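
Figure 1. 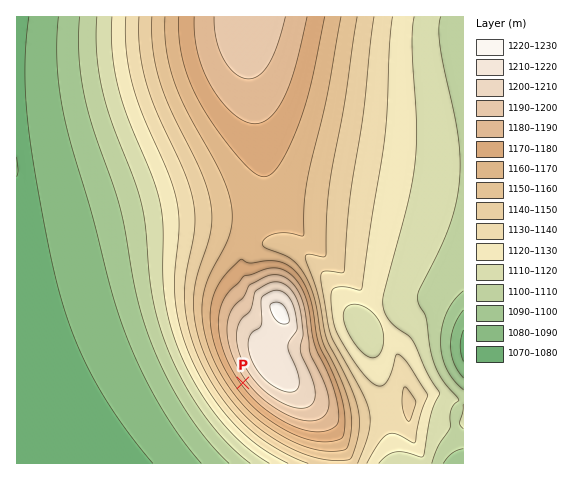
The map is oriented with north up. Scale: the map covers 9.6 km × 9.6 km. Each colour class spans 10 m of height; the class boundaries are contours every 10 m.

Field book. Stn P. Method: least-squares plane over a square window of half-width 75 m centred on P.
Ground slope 4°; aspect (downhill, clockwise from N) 234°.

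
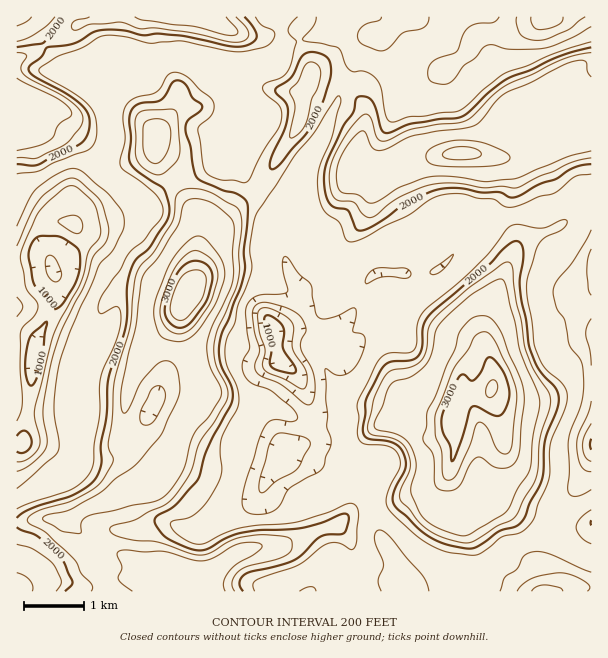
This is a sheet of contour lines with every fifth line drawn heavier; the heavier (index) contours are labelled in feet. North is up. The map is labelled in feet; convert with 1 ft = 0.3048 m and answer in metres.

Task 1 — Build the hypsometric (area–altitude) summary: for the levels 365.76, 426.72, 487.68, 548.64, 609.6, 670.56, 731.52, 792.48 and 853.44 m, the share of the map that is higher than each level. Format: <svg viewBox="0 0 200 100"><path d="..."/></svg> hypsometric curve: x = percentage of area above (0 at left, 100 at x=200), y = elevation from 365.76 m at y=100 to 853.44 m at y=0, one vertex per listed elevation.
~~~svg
<svg viewBox="0 0 200 100"><path d="M192 100l-6-12-17-13-70-12-20-13-17-13-19-12-32-12-4-13"/></svg>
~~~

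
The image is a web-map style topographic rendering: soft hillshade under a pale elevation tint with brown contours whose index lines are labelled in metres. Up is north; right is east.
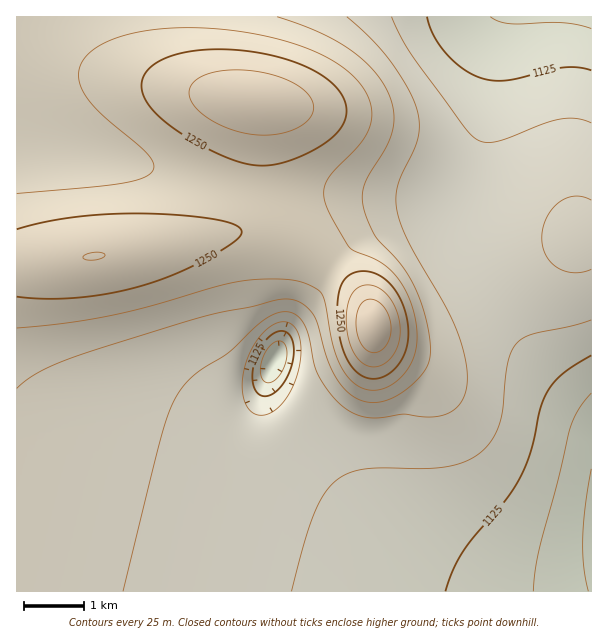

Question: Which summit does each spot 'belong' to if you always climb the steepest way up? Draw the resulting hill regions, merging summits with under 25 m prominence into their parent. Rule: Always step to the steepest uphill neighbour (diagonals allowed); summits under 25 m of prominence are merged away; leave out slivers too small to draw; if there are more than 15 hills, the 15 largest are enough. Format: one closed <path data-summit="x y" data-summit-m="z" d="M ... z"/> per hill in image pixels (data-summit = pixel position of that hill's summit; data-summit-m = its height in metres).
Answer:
<path data-summit="93 257" data-summit-m="1275" d="M27 142l-11 1 1 449 575-1-1-7-42 6-33-1-25-5-29-8-37-18-33-22-47-37-57-58-18-25-5-15 0-11 15-46 8-15 46-66 20-21 14-8 31-14 48-12 10-8-1-2-4 2-14 0-85-7-110-5-46-8-90-23z"/><path data-summit="374 326" data-summit-m="1322" d="M591 16l-87 0-2 2-6 24-3 47-6 34-9 29-21 48-10 8-48 12-19 8-26 14-20 21-46 66-16 34-7 27 0 11 5 15 10 16 46 49 48 42 36 25 42 23 39 13 25 5 33 1 20-1 23-5z"/><path data-summit="254 101" data-summit-m="1294" d="M503 16l-486 0-1 125 70 11 111 28 46 8 39 4 45 0 125 8 8-8 15-33 11-30 7-40 3-47z"/>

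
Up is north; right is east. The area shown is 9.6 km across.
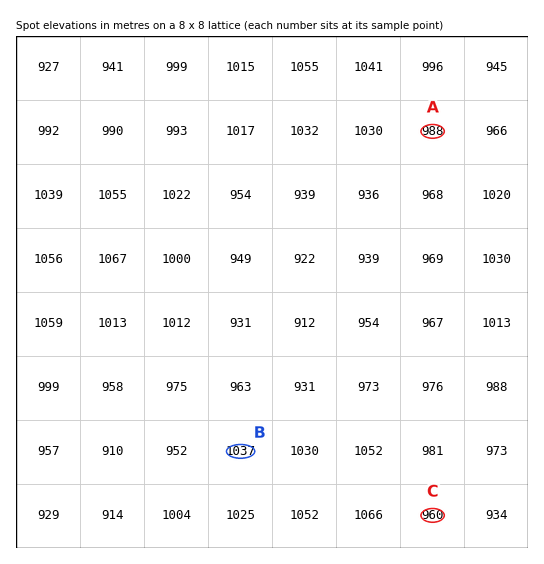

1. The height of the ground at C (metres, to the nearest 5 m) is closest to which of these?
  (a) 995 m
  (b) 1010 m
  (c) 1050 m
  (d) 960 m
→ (d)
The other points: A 990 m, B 1035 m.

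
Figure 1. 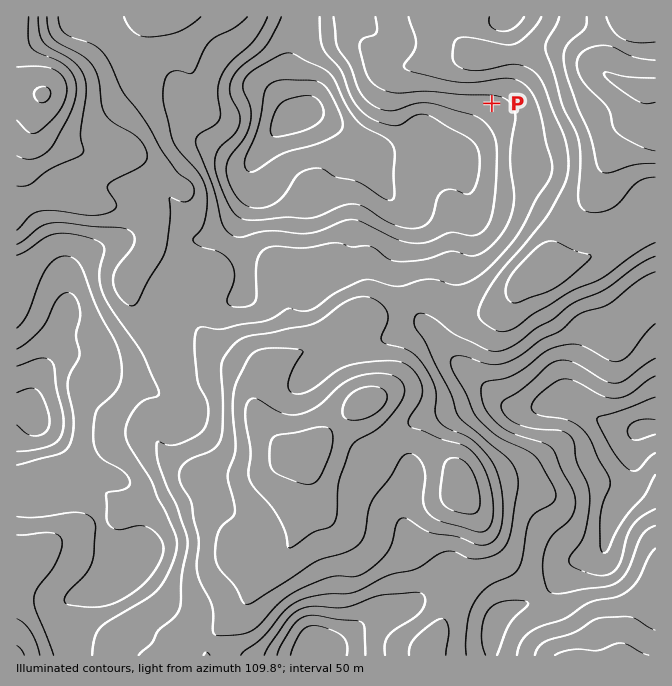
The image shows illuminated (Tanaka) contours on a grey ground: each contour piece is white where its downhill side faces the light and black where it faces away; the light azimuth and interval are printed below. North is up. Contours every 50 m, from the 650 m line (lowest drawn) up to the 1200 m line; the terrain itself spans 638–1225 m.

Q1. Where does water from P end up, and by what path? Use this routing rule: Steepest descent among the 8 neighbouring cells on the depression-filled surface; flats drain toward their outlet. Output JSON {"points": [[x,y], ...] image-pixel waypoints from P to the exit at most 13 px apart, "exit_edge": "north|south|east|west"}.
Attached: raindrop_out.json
{"points": [[492, 103], [494, 90], [494, 77], [494, 63], [507, 58], [520, 53], [534, 52], [547, 52], [560, 52], [574, 55], [587, 62], [600, 70], [614, 78], [627, 85], [640, 87], [654, 88], [655, 88]], "exit_edge": "east"}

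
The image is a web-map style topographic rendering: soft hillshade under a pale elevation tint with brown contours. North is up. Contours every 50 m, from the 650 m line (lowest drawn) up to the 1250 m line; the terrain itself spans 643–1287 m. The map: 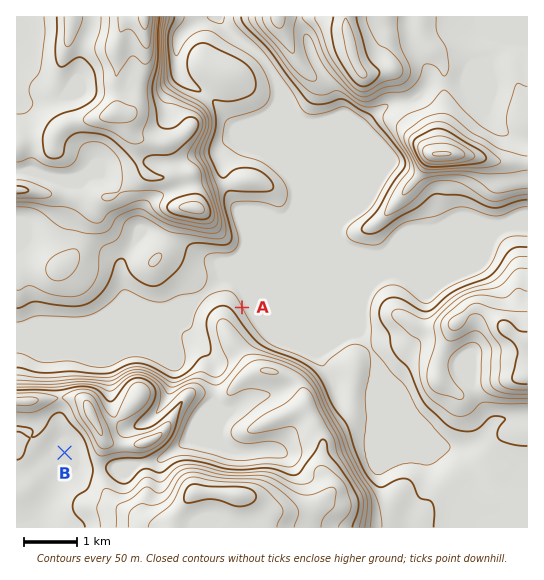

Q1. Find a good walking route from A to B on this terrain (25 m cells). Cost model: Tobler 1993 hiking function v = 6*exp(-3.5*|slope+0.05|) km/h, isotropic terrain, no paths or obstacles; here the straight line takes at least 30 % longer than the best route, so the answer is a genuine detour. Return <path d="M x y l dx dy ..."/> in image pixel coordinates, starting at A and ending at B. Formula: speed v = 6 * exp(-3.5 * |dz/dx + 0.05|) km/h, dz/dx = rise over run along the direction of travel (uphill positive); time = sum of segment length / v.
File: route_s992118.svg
<path d="M242 307l0 40-16 32-19 19-2 1-19 19-9 19-12 12-22 10-30 0-14 7-2 0-19-9-5 0-8-4"/>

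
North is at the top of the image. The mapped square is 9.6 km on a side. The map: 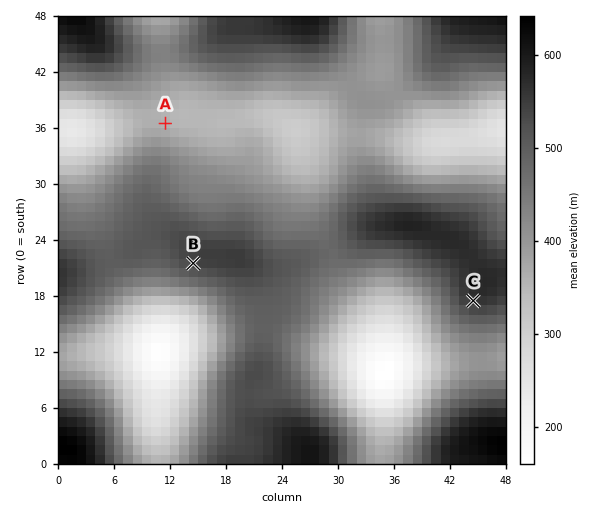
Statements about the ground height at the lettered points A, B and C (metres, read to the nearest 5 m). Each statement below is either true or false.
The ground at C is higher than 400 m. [true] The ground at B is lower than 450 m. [false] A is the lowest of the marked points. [true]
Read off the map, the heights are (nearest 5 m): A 355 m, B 535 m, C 555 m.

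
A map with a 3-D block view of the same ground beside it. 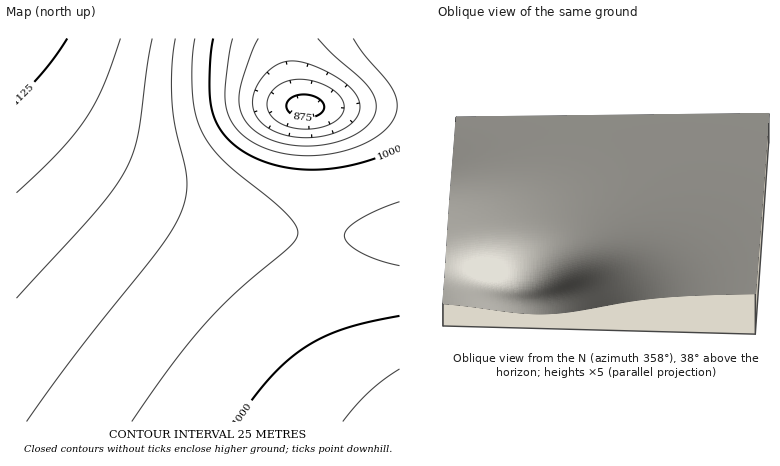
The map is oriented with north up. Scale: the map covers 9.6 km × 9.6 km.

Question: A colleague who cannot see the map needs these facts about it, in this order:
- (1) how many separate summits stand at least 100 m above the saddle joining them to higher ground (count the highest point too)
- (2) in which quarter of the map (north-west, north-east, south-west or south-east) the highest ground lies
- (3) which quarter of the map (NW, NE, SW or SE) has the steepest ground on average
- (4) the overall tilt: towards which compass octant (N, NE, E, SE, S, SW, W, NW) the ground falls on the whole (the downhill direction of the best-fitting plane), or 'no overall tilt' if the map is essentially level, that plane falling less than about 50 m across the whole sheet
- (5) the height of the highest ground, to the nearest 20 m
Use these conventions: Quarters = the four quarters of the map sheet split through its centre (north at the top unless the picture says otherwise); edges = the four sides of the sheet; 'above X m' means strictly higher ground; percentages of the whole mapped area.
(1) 1 summit rises at least 100 m above its surroundings.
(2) Look to the north-west quarter for the highest ground.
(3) The steepest ground, on average, is in the north-east quarter.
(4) Overall the map slopes down towards the east.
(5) The highest ground is at about 1140 m.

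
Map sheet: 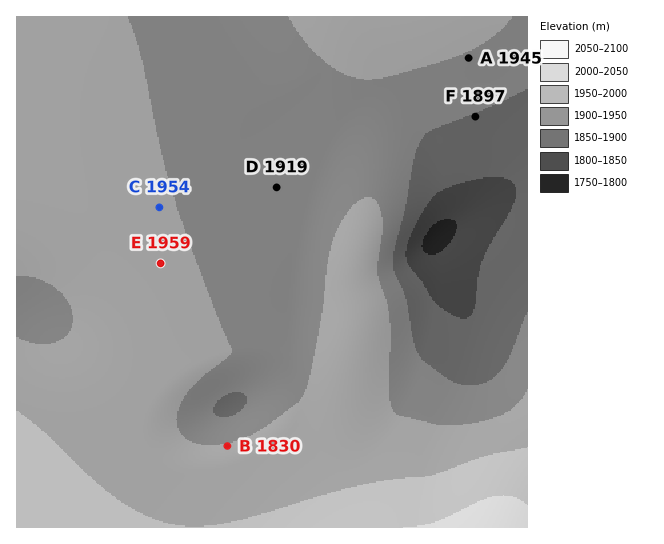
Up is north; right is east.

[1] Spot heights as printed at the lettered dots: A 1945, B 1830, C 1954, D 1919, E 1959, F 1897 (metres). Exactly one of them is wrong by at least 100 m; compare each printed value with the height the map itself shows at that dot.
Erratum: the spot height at B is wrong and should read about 1955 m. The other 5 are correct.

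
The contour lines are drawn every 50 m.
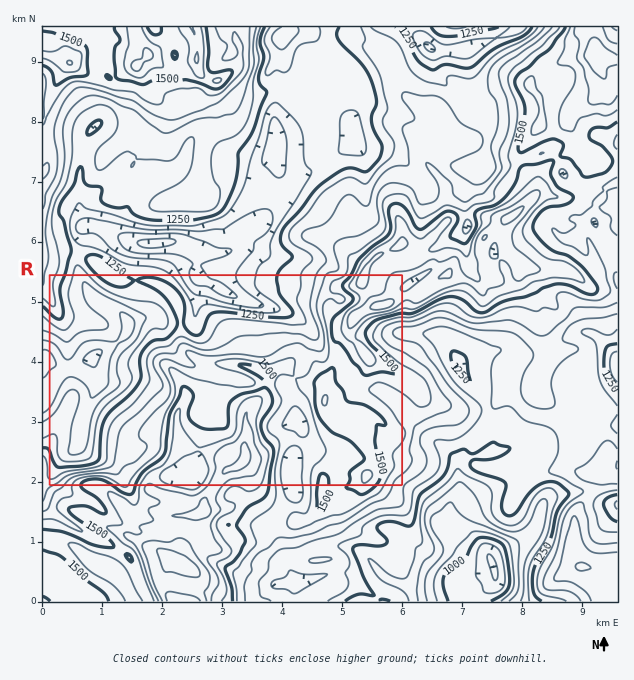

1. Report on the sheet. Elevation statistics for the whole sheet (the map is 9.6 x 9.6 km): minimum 890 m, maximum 1740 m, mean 1360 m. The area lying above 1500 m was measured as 19.9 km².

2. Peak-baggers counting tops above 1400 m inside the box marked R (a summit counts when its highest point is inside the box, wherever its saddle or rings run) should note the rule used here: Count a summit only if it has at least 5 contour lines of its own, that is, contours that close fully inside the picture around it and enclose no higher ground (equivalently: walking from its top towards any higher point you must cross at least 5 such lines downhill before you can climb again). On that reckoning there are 0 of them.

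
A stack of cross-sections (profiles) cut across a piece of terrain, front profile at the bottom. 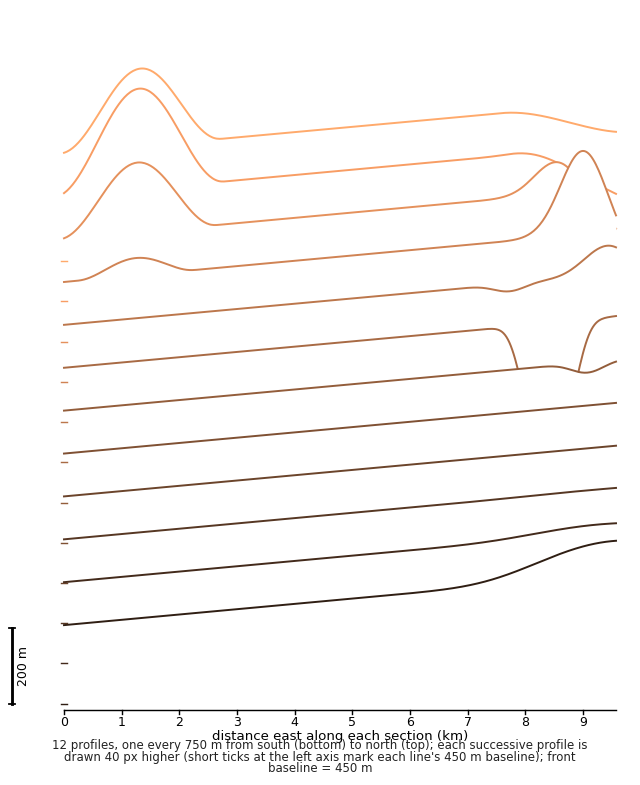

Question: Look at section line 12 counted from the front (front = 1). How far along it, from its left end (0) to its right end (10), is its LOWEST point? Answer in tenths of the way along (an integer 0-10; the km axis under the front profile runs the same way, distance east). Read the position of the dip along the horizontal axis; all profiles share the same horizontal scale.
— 0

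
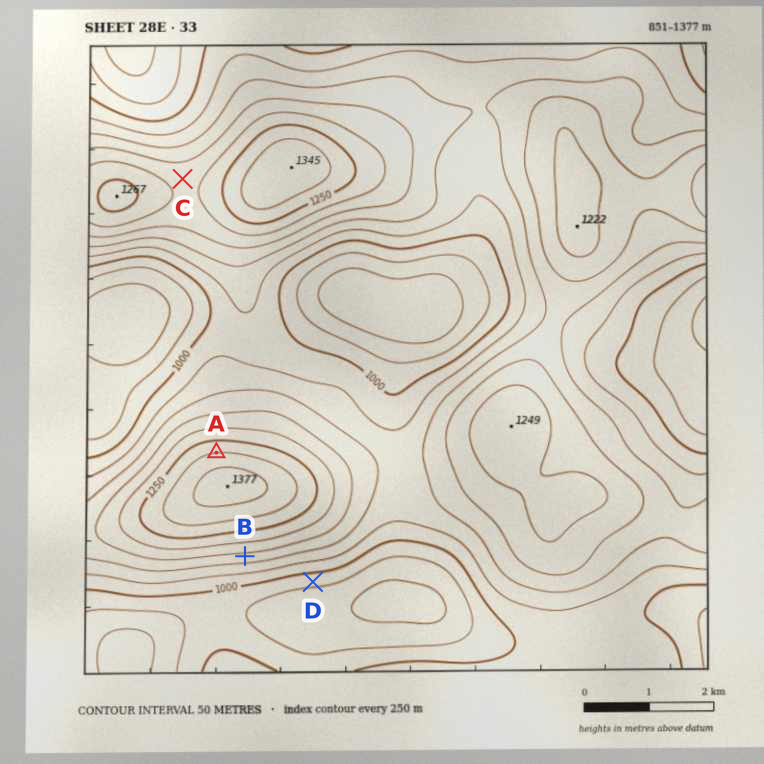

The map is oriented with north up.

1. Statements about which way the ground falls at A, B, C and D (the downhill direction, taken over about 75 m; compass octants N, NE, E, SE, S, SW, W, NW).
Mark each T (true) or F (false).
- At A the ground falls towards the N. T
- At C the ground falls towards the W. F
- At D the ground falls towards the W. F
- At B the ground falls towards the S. T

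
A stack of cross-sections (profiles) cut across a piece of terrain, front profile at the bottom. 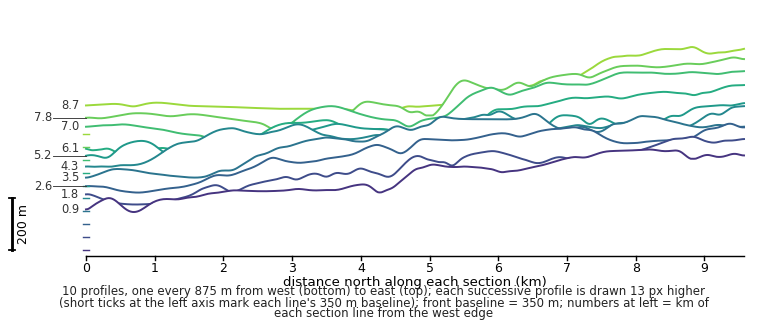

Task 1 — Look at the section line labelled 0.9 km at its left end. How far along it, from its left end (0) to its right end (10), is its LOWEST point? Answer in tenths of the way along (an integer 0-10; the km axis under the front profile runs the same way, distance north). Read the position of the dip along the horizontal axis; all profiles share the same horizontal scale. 1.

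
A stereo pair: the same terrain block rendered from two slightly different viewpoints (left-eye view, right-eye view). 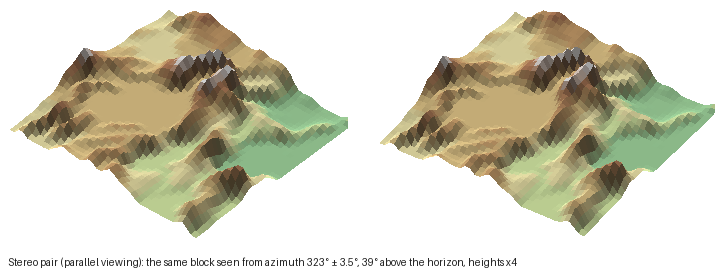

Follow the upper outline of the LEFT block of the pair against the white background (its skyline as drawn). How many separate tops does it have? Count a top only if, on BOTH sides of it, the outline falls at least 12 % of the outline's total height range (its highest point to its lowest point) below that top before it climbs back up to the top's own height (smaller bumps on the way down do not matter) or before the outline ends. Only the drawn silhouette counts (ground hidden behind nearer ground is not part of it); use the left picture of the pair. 1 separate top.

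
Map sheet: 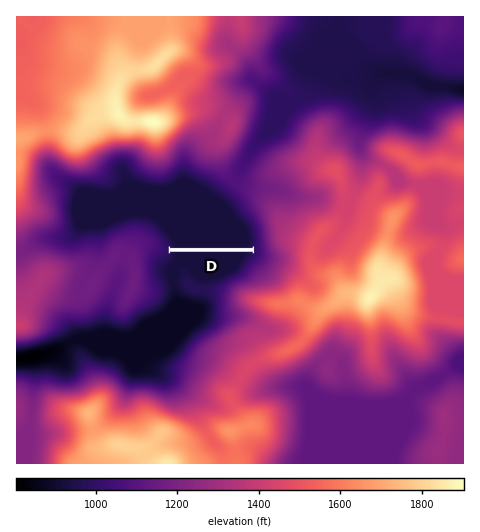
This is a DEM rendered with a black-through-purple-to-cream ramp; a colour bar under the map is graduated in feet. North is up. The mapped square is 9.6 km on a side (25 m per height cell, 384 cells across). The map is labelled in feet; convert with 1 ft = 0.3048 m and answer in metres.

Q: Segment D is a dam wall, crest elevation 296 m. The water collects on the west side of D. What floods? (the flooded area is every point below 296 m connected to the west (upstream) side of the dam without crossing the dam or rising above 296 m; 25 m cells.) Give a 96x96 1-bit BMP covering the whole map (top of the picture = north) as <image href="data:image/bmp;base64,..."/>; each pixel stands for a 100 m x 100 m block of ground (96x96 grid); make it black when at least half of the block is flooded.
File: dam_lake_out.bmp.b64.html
<image width="96" height="96" href="data:image/bmp;base64,Qk2+BAAAAAAAAD4AAAAoAAAAYAAAAGAAAAABAAEAAAAAAIAEAAATCwAAEwsAAAIAAAAAAAAA////AAAAAAAAAAAAAAAAAAAAAAAAAAAAAAAAAAAAAAAAAAAAAAAAAAAAAAAAAAAAAAAAAAAAAAAAAAAAAAAAAAAAAAAAAAAAAAAAAAAAAAAAAAAAAAAAAAAAAAAAAAAAAAAAAAAAAAAAAAAAAAAAAAAAAAAAAAAAAAAAAAAAAAAAAAAAAAAAAAAAAAAAAAAAAAAAAAAAAAAAAAAAAAAAAAAAAAAAAAAAAAAAAAAAAAAAAAAAAAAAAAAAAAAAAAAAAAAAAAAAAAAAAAAAAAAAAAAAAAAAAAAAAAAAAAAAAAAAAAAAAAAAAAAAAAAAAAAAAAAAAAAAAAAAAAAAAAAAAAAAAAAAAAAAAAAAAAAAAAAAAAAAAAAAAAAAAAAAAAAAAAAAAAAAAAAAAAAAAAAAAAAAAAAAAAAAAAAAAAAAAAAAAAAAAAAAAAAAAAAAAAAAAAAAAAAAAAAAAAAAAAAAAAAAAAAAAAAAAAAAAAAAAAAAAAAAAAAAAAAAAAAAAAAAAAAAAAAAAAAAAAAAAAAAAAAAAAAAAAAAAAAAAAAAAAAAAAAAAAAAAAAAAAAAAAAAAAAAAAAAAAAAAAAAAAAAAAAAAAAAAAAAAAAAAAAAAAAAAAAAAAAAAAAAAAAAAAAAAAAAAAAAAAAAAAAAAAAAAAAAAAAAAAAAAAAAAAAAAAAAAAAAAAAAAAAAAAAAAAAAAAAAAAAAAAAAAAAAAAAAAAAAAAAAAAAAAAAAAAAAAAAAAAAAf//gAAAAAAAAAAAAf//gAAAAAAAAAAAA///gAAAAAAAAD8AB///gAAAAAAAAD/AD///AAAAAAAAAD/4H///AAAAAAAAAH/////+AAAAAAAAAH/////8AAAAAAAAAH/////4AAAAAAAAAH/////4AAAAAAAAAH/////wAAAAAAAAAD/////gAAAAAAAAAD////+AAAAAAAAAAD////8AAAAAAAAAAAAf4/wAAAAAAAAAAAAfAPAAAAAAAAAAAAAeAEAAAAAAAAAAAAAcAAAAAAAAAAAAAAAAAAAAAAAAAAAAAAAAAAAAAAAAAAAAAAAAAAAAAAAAAAAAAAAAAAAAAAAAAAAAAAAAAAAAAAAAAAAAAAAAAAAAAAAAAAAAAAAAAAAAAAAAAAAAAAAAAAAAAAAAAAAAAAAAAAAAAAAAAAAAAAAAAAAAAAAAAAAAAAAAAAAAAAAAAAAAAAAAAAAAAAAAAAAAAAAAAAAAAAAAAAAAAAAAAAAAAAAAAAAAAAAAAAAAAAAAAAAAAAAAAAAAAAAAAAAAAAAAAAAAAAAAAAAAAAAAAAAAAAAAAAAAAAAAAAAAAAAAAAAAAAAAAAAAAAAAAAAAAAAAAAAAAAAAAAAAAAAAAAAAAAAAAAAAAAAAAAAAAAAAAAAAAAAAAAAAAAAAAAAAAAAAAAAAAAAAAAAAAAAAAAAAAAAAAAAAAAAAAAAAAAAAAAAAAAAAAAAAAAAAAAAAAAAAAAAAAAAAAAAAAAAAAAAAAAAAAAAAAAAAAAAAAAAAAAAAAAAAAAAAAAAAAAAA="/>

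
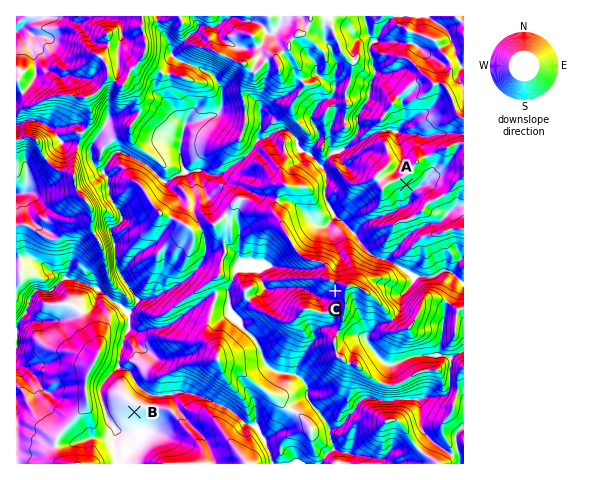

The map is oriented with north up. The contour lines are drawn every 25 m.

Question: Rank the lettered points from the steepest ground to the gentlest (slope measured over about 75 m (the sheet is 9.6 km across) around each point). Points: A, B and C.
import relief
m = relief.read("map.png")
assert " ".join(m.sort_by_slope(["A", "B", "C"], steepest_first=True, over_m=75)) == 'C A B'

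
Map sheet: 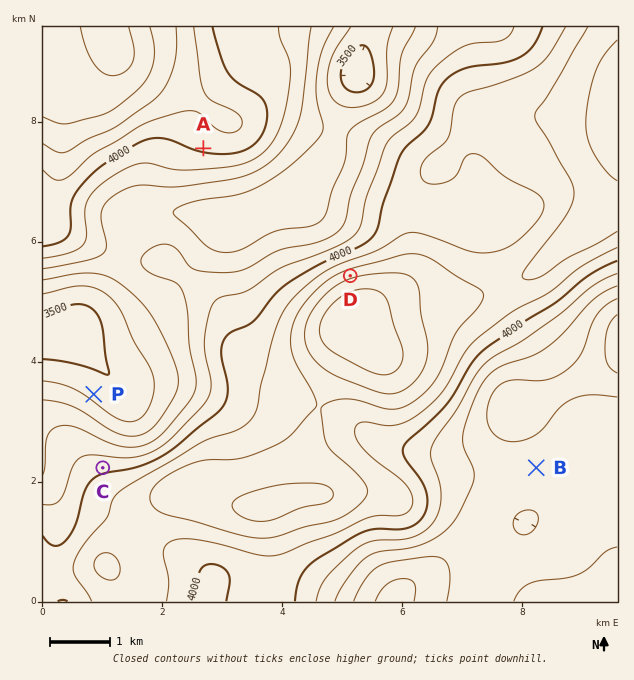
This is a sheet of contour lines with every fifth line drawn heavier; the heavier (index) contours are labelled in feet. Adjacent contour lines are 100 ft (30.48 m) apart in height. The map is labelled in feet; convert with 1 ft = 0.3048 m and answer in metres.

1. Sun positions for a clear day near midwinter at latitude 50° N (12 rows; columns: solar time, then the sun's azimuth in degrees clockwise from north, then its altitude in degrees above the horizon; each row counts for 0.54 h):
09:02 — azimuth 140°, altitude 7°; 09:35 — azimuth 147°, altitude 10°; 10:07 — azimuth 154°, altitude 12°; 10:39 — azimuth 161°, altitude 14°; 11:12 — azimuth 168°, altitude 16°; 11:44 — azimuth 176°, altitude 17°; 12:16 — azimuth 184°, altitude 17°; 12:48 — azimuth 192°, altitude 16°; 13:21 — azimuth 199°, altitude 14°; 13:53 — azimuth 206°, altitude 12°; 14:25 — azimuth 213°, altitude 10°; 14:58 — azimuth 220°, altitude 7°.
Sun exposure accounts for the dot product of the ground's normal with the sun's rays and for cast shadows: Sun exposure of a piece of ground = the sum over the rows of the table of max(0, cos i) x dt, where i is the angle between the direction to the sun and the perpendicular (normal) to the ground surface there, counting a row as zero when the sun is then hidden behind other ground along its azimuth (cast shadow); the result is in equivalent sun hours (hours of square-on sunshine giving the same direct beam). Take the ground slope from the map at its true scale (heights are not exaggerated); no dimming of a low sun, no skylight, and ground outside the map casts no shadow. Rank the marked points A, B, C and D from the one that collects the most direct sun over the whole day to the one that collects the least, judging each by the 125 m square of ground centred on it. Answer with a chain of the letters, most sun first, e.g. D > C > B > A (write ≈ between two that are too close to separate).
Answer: A > B > C > D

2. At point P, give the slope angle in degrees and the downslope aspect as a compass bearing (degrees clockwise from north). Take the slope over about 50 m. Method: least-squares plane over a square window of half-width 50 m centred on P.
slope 6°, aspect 39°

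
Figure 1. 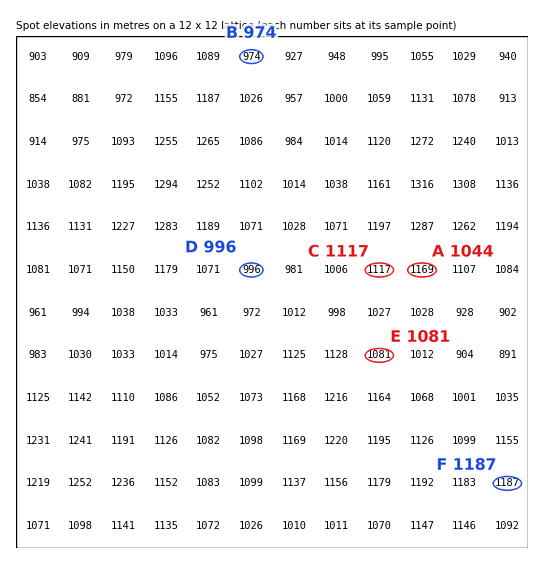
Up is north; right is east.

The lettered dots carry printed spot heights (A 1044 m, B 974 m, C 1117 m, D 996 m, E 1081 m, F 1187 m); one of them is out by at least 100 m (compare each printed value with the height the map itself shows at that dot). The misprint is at A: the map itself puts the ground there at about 1169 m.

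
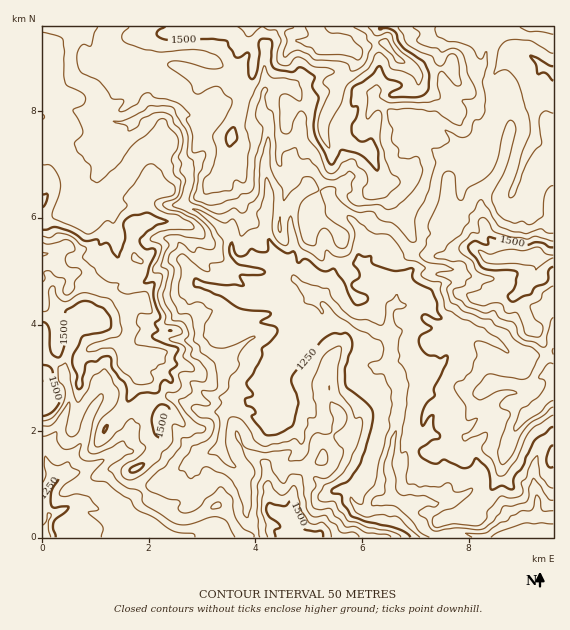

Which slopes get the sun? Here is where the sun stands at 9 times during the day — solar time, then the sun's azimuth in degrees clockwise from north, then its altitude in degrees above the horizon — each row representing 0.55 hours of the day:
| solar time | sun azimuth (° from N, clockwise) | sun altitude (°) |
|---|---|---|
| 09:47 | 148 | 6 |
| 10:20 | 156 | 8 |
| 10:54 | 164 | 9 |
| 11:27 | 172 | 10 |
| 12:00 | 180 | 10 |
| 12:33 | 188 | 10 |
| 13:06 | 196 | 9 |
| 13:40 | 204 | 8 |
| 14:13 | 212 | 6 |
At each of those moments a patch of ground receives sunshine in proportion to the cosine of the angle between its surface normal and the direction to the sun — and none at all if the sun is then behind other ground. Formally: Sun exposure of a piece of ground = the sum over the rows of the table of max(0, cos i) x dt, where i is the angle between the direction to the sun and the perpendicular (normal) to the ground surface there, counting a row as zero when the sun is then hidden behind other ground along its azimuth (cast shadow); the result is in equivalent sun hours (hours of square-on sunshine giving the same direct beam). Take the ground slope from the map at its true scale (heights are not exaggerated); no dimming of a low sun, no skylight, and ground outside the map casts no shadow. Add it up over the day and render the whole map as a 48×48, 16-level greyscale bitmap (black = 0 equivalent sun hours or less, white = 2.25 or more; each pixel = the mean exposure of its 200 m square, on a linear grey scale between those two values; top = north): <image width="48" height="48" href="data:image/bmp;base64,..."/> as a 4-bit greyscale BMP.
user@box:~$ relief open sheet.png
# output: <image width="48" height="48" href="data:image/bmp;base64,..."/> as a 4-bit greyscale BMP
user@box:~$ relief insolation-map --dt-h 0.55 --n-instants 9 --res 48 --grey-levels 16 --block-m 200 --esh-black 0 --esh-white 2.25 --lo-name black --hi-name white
<image width="48" height="48" href="data:image/bmp;base64,Qk32BAAAAAAAAHYAAAAoAAAAMAAAADAAAAABAAQAAAAAAIAEAAATCwAAEwsAABAAAAAAAAAAAAAAABEREQAiIiIAMzMzAERERABVVVUAZmZmAHd3dwCIiIgAmZmZAKqqqgC7u7sAzMzMAN3d3QDu7u4A////AHiGVVVDNqp0NUFmNiEyEQAAAHup/SAjM2JGZkRWnLrcmBFpphAAAAAAA3ru3LUAAGUTRWeM6CEYxjJlEQAAAAAAExABR5q5SXq3d3iHIUQhEzRAAhAAAAABREMyJ636eYJpmJzGIiIhESRRAUMRACITiql3Q6yGm3MSa6zrdSIjESMgADWqhVQjZ4iIdZp5qWuIQlNbyWIhADVRABiKiFY1R4iZmYupd3mo2SABeZgwA2YRIQJVh2dVWIiIi5mpZXemb7UjapiqVmEAARMSWGZkQjRWdEWYg7apR7lmh1zLZUEAABEENmVzZjVVhTOapvlXQnl1ZYYzUxAAACEmc2VTVmdERlN/2v1HQReFOGAAIQEQEiJlQjVjVGNVhXU4/lp4YhSXMRNmZCNDM0ZSASRUQ0ZniUUgTWJ7hVWblYlGmHVEVVVTEiNEREZ2aqU0FVJGd4qtmnS5VVVUVlRUMjIlVEMyElZCYxRniryDaHx0R5dlQkM1RDE3ZVMiIQAAJRlnu3ZXmFIBNVd1QxIldWhWZ2U0MhESIWlSncYiI2QQAmVWZCERdlVVZ3ZVVDR5plVTATJQABMRESapZkIAIzE0RVV2Mmnf5mVTEANGMUNERBATVWMQABZ2Q0VDebuHWKZUQ0dWkgFFZmVEQ0QhKKhmZjWd376lJ4SnZ5doMAASMQABNCJEmYZSITje/8mlVEr93oEjMhAAAUZmVURIdVWHdni7ZpecloZYdCQgV0ITaHVEQ1iGZCNFe7UQATQ33It3MRFGFWRphVeHZpioh0eqeKpBWZZWdqYQFFR3YSSGhiERKIu5U3vMyqiZr//si2aGMiNBeImJg4iouc182JMVh1aN1CM0YwExIRIhBHq6VXiI6MmJl2iIlSISEAAAAAAAASV5i/60FXlodnaFNYqpdEMRAAAAAAAAACMkiYQQaphVVmVSFom5VVUyEQAAARAAEiEAAAAH3KdkVUZDj9q3ZkVSEAAAAUISJFQ0VCCdvKqFVhI4y/+ph1QyIQAAAUUzMzMzZ3Ipu6tmaUJ2NUiJmFQzIhAAESNEMiMzIRIzV5ZYl3jeckZFeFQzEFIBERJDQxIzMzIiNnVYdZq8qqYxJGMSMjcyMjM0RBIjRURjRVV1V5iay6YyE0Q0NDZkRFRERkIiNYSYZmaEiHu2pzIkMWl2VEV1NVZmZHQRIyRWVVRmmGmFQgNEWIZ7dVR2VmZURSISIghTIUM1d2ZlRSVEUxXIdjNFVUM0U3uTADVDMkY3V2RYVjNFWKyXiDMzQyNmRGWZiLqHVEd4VFQoY1LP/9kzdVZDMlVDOHdompdnZ1hjEVY0c1Z63pRpdFUzRGUheGZndVVoh2ioZlV2vbh1V1WVJFM0M1VIh2Z3d4dSIjeL/alBXtmsxUeDNjE2MUVWVENEVDEjR5R469/+vLmaMSJDNFEzXFRUNniJmYd4iKdUTfzdxnyhAAABI2YmqTRTRVeJqs3cuFmGR2UyESQgAAAAIWrKhiJEQzMzRERXiYi7YUUhABAAARESNDMyEA=="/>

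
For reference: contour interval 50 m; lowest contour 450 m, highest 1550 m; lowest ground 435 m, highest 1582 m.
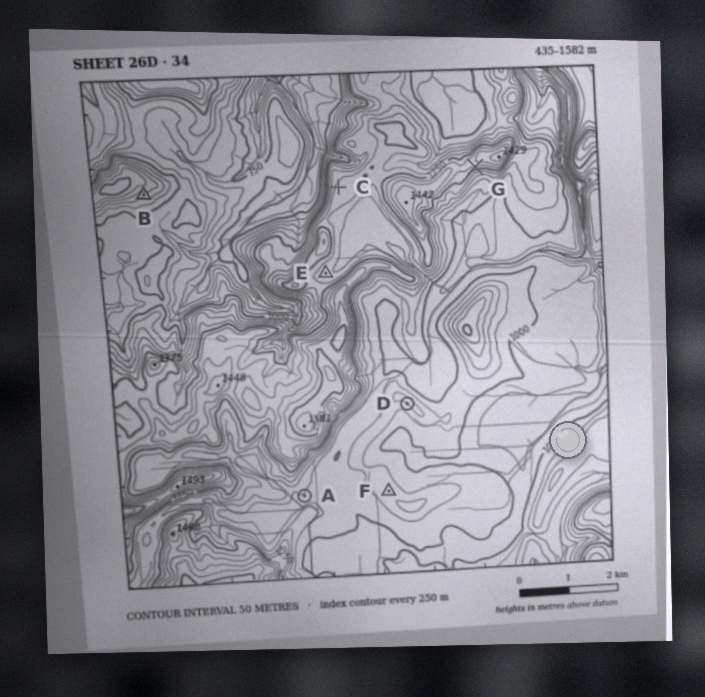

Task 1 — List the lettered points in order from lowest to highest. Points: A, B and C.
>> A B C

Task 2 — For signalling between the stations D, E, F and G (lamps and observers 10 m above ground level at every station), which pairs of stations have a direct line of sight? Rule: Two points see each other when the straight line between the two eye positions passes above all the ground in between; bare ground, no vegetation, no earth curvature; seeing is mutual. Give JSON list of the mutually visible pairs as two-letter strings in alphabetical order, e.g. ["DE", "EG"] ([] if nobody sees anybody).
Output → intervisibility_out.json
["DF", "DG", "FG"]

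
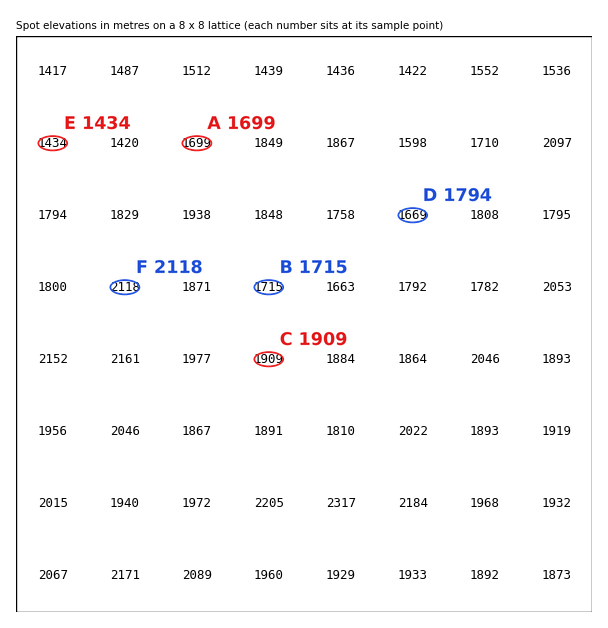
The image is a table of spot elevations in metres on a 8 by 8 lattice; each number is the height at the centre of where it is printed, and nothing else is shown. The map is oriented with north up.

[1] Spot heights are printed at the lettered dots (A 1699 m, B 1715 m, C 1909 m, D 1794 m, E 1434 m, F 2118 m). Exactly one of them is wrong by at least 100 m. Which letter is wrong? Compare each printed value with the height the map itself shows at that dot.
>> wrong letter D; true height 1669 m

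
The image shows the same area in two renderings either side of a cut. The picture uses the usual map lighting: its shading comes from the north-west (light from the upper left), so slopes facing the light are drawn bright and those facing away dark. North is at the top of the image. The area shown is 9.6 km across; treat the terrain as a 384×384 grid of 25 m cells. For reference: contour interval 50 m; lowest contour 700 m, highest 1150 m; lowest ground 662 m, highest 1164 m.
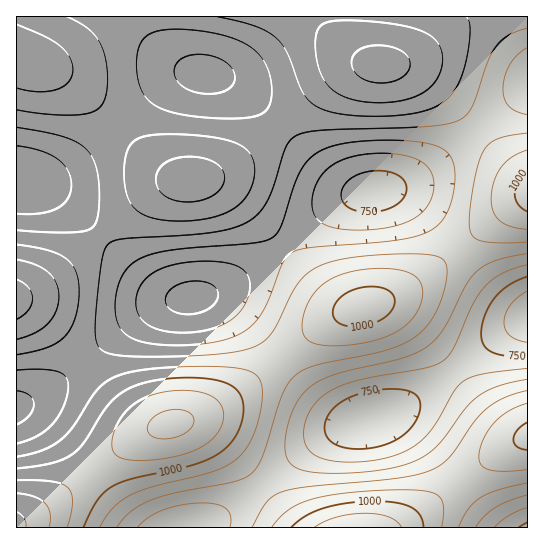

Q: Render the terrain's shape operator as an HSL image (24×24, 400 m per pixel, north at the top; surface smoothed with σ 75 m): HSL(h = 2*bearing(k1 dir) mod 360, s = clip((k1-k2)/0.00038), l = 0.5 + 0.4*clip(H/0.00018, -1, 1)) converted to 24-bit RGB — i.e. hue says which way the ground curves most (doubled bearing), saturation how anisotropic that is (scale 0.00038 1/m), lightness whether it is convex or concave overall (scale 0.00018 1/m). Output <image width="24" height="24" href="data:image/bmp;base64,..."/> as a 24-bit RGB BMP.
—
<image width="24" height="24" href="data:image/bmp;base64,Qk32BgAAAAAAADYAAAAoAAAAGAAAABgAAAABABgAAAAAAMAGAAATCwAAEwsAAAAAAAAAAAAA7dX27Lzx34TZwU2bfzpMSjYmJCcSGCcMDysICDQHDWgYG6ZDQtCJitXHvNHg3dju6tf09NP4+bb29n/h6US1uihwdSs3SDck8Kzv+ZLr/2re+z7C5x+Ypi9mcD5ARls2HWUfCXYcAI0jAKs0ANNLF+ZtWcqWjbG2wpTH5YXW+3Pb/2bV/0/J/zC34iuYqUV0z1ir8ke8/0jH/1DL/0/N7FrFyW22kYCiWrGFI8xlANJLALg9AKYxAJ8pF40uOHo7dWJTpj9t4ySR/y60/1HK/2zZ+n7g5ZDcdTY/rCpk6COa+E3H+n7j9qfx677w1cTltsTZjtXLTtqbFc5bCJYrBl8QCTkHEikLJS4URDQhcyo1uCtv5ku29Ijj+L/389P4Mi8YVjksi0NZwGOo3pnf683z6tb15df04Nny0dHro7vObKyUOn9AIUkYFCkKGCoJGykKHScMMDUYZlw7m2aDwZfK4Mrs6Nf0GiYNKD8aQGw4Ypl4la6/wsPh39rx49jz59b169b13rDmyHvAmE9uXj8xLy0VHyYNGSkKEysIDisIF2IYM5xMar6cp8nS0NHpGTsREVkTFIcqHrtTSNSOhdPAsczXzMXi5Mbt87by95Lo91/Q7CyktiNndio4TT0pLD8cFEMPBlcMAHwXAKwuDtVVQ9eIgsazLYI5FZs2BLU5AMtEB9tUItlqVryFg6Kju3yw32O8+k/E/0fD/zy8/Syx3TearFGAcoRjOpdOFKo7AK8xAKcvAKgvCKsyJ51AbbqePNWFEeNnA9JMBLQ4EJUsInsqRWc5bE5DljNT0Rx2+h2h/0PC/mjX8ojf4Z7gu6fMlcPEYc+fHOFsBb4+AI0eBGEODUUKtcraldTPYtClLcJnHY8zFF0UGDgPGygOKisTQi4ebSouqzNn2Fav6ZDf8MLz7db15tny2tjtt8nahcS4Ra5qI3gpFD4NEisI2djuv8Hem6jBcpuNVHJHOEkjHSUOHyYNICcMICUOO0IfaG1DmXGJsJ7F1snn5Nny5df05tjz5NPwyabVq3ejeVhLSEckICUO2s3p1rXi1I7Sv1+jlj9fZC4sPCwbJCQPHCYNFysMGU0TIH0pNbFca8agodDSxcvh4NXt7NTz87308ZHk6FnA0CiDiSlEUywkxpzM2YHL41296DSl2hqBqyJcfy5AX0Q2RFkxImkhE4MkCaQvCMZEFt5iRtKGerymnpi20IvJ6nXP/FvO/0XC/ymw7hqTuTBxnl57wzuB4SCK8xSS9BeX5iiYzESUqGWOdJKCS7BxJMlgC9JQAcxDBrs7F6U5MYw9XnZQik1avjB08BqU/ymv/0TB/FnN6XLNYEA0dis1miRMxiBv4TOb4GC824fQy6PTrq3LnMnMd9CzQdaJHcFVFZIuE2UWHUYUKzkYPzggXComjyhH0yaD6Ve+8I7i8rrzNisZRS0eYzEsikFSsV+RyI3Hz7Lc18zo19Xry8/lsMPViru6W550PHI4K0YcGiYNHiYNISUOKioSUUYrflBOrXilyqbW5NPwMSsWPTweT1cxXnZNcJmAlLK5tcHVzdDm2dfs18/pzLbdwZHGqGeTfUZNUjoqMCsWIiQPHCYNGisOJFEbMoE5U7B7jcbCu8zeT0ouRVwxNHkzNp9PP8V2Zs6ii9DBp8nQs7LQyqnV2o7V3WfB2zugvidyjSlKZiwuTkQtNk0lHl4cFH0kEKc5FNJbOt6KctOyeXZgUpFePLNlKtFtKd53N9uBTcuJarKQgpOarW6ay0yc4y+c7xyZ7ReS2SOItj9+j2BzYIhoO6ddG8JVBtRQANpQCdRTIsNbj5mog7uwbcypU9eaONiCLcdnNaNRQYBCZWpKc0FAjjBMsiNi2ByB5DSi31q51H3IvJjGnqzAhsq+XdemKuOCEdBZEKY6Fn4nrr3Pq8zVm9PSgMq5X7mPSJhdQHE6RFQuREIlRTMiVi0mdjA6oD9nwF6i0IzP0LDd0sflzc/nwdHio9HWd8ayRbBzLn85IlEct83bt8vaq7zOl6S4fX+Ye2hdYFA8SDsmOC4bNy8bRD0lXVg6eHtbfpCen6fCvsLd1dfs29vw1dPrv7nbpZa/l3KYb15NS0krocrPpbPGp5m8tH2xr1WNlz5ieTBAXyoqTzUpTUguRlo0Onc6QqBeV8GPfs+7odjYuc/dwsPfzLnf1J/b1XjKykyjpjZsdzBBebGhhIyaomuRskiDtDJ0rShmnypbjjZVe0pTb3NbT41cPLFoMNN5O96MT92eadKrgsC1k5qxvIO80GW44EWw6Cuj4R2RwCx8"/>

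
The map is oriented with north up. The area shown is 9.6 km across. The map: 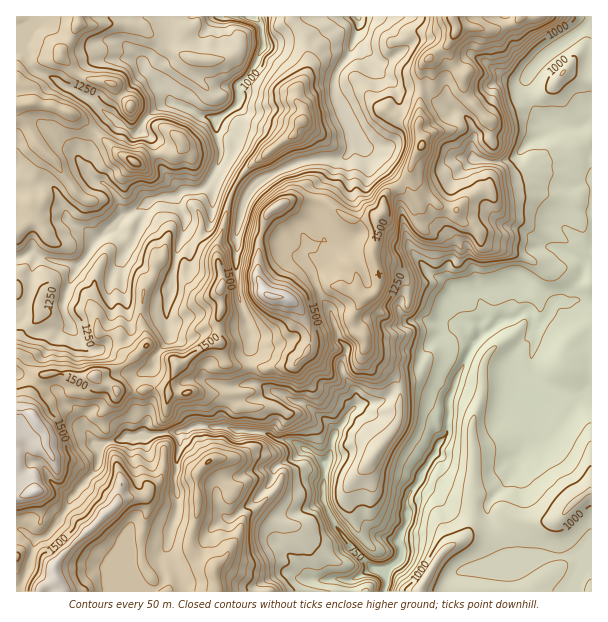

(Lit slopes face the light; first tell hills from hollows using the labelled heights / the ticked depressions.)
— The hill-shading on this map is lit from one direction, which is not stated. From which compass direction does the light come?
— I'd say NW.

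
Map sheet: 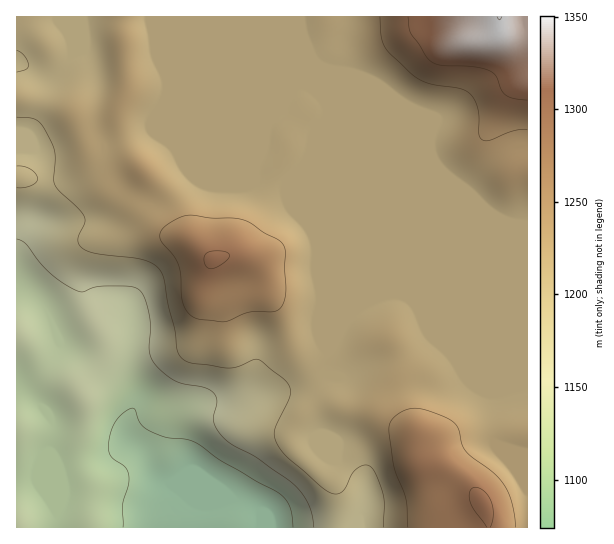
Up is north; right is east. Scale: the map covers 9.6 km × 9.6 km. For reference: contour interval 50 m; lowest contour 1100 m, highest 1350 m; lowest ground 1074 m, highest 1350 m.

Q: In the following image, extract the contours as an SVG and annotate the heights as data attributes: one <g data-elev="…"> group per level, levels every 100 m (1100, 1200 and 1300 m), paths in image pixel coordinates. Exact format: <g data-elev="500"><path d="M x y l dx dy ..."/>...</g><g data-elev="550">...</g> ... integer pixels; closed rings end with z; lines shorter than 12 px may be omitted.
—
<g data-elev="1100"><path d="M123 527l0-22 5-20 1-10-4-8-15-12-1-12 2-13 5-9 9-9 8-4 2 2 5 13 8 7 18 7 20 2 9 3 27 19 58 33 6 6 4 7 3 20"/></g><g data-elev="1200"><path d="M17 188l13-2 5-3 3-4-2-5-5-4-6-3-8-1"/><path d="M17 117l14 1 7 3 5 6 8 15 4 13-1 23 1 7 5 6 20 19 5 8 0 5-7 15 2 8 5 4 9 3 49 7 8 3 7 5 6 11 4 26 7 25 2 20 2 5 6 5 8 3 36 5 8-1 16-7 5-1 26 20 5 7 2 7-3 8-13 29 0 9 5 10 8 9 33 28 13 8 5-1 4-2 9-17 5-5 8-4 5 1 7 10 6 19 1 32"/><path d="M17 50l7 5 4 10-2 4-9 3"/></g><g data-elev="1300"><path d="M490 527l3-12-2-13-8-11-5-3-4-1-3 2-2 4 1 9 4 8 13 17"/><path d="M210 269l6-2 9-5 4-4 0-4-3-2-7-1-12 2-3 4 0 5 2 4z"/><path d="M408 17l3 17 15 23 5 5 10 3 30 1 17 4 7 5 6 15 5 5 8 4 13 1"/></g>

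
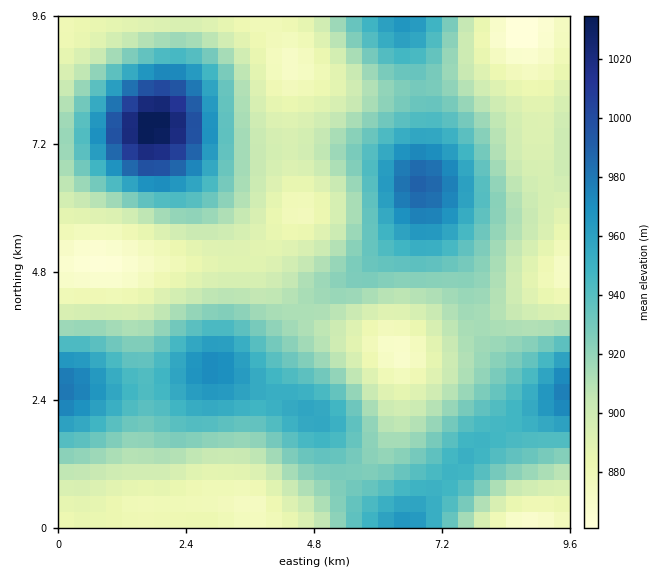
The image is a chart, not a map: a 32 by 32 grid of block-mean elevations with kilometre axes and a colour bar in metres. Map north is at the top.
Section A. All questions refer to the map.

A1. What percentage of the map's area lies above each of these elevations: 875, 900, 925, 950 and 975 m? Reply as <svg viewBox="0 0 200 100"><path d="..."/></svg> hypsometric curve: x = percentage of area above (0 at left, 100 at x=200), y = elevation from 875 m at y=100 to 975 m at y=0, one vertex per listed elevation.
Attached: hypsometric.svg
<svg viewBox="0 0 200 100"><path d="M190 100l-56-25-53-25-46-25-25-25"/></svg>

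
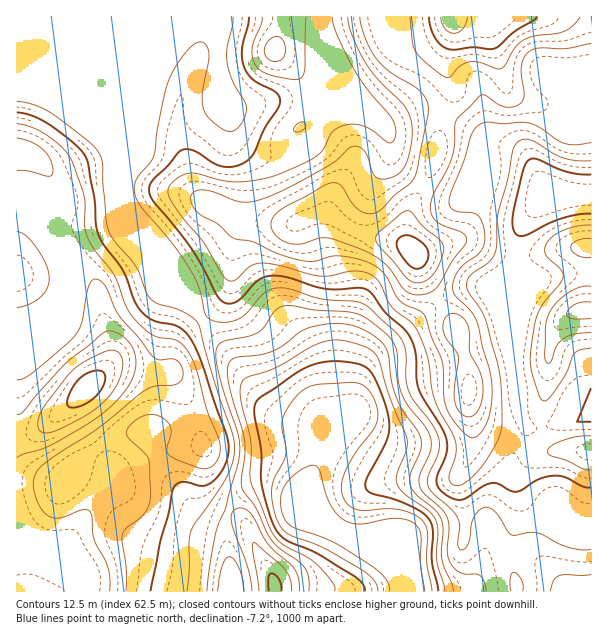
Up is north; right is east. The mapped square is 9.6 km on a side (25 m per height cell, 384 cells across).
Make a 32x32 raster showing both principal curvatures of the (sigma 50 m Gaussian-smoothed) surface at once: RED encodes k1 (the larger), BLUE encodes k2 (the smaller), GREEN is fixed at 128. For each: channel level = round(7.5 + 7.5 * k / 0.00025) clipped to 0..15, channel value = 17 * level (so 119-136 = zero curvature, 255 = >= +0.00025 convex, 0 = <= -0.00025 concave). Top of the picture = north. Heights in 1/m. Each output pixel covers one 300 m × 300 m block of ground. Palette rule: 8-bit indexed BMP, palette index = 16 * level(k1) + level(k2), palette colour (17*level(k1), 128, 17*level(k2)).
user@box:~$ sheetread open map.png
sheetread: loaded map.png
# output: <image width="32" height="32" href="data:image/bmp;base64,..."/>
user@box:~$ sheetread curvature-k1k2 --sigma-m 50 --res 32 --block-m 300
<image width="32" height="32" href="data:image/bmp;base64,Qk02CAAAAAAAADYEAAAoAAAAIAAAACAAAAABAAgAAAAAAAAEAAATCwAAEwsAAAABAAAAAAAAAIAAABGAAAAigAAAM4AAAESAAABVgAAAZoAAAHeAAACIgAAAmYAAAKqAAAC7gAAAzIAAAN2AAADugAAA/4AAAACAEQARgBEAIoARADOAEQBEgBEAVYARAGaAEQB3gBEAiIARAJmAEQCqgBEAu4ARAMyAEQDdgBEA7oARAP+AEQAAgCIAEYAiACKAIgAzgCIARIAiAFWAIgBmgCIAd4AiAIiAIgCZgCIAqoAiALuAIgDMgCIA3YAiAO6AIgD/gCIAAIAzABGAMwAigDMAM4AzAESAMwBVgDMAZoAzAHeAMwCIgDMAmYAzAKqAMwC7gDMAzIAzAN2AMwDugDMA/4AzAACARAARgEQAIoBEADOARABEgEQAVYBEAGaARAB3gEQAiIBEAJmARACqgEQAu4BEAMyARADdgEQA7oBEAP+ARAAAgFUAEYBVACKAVQAzgFUARIBVAFWAVQBmgFUAd4BVAIiAVQCZgFUAqoBVALuAVQDMgFUA3YBVAO6AVQD/gFUAAIBmABGAZgAigGYAM4BmAESAZgBVgGYAZoBmAHeAZgCIgGYAmYBmAKqAZgC7gGYAzIBmAN2AZgDugGYA/4BmAACAdwARgHcAIoB3ADOAdwBEgHcAVYB3AGaAdwB3gHcAiIB3AJmAdwCqgHcAu4B3AMyAdwDdgHcA7oB3AP+AdwAAgIgAEYCIACKAiAAzgIgARICIAFWAiABmgIgAd4CIAIiAiACZgIgAqoCIALuAiADMgIgA3YCIAO6AiAD/gIgAAICZABGAmQAigJkAM4CZAESAmQBVgJkAZoCZAHeAmQCIgJkAmYCZAKqAmQC7gJkAzICZAN2AmQDugJkA/4CZAACAqgARgKoAIoCqADOAqgBEgKoAVYCqAGaAqgB3gKoAiICqAJmAqgCqgKoAu4CqAMyAqgDdgKoA7oCqAP+AqgAAgLsAEYC7ACKAuwAzgLsARIC7AFWAuwBmgLsAd4C7AIiAuwCZgLsAqoC7ALuAuwDMgLsA3YC7AO6AuwD/gLsAAIDMABGAzAAigMwAM4DMAESAzABVgMwAZoDMAHeAzACIgMwAmYDMAKqAzAC7gMwAzIDMAN2AzADugMwA/4DMAACA3QARgN0AIoDdADOA3QBEgN0AVYDdAGaA3QB3gN0AiIDdAJmA3QCqgN0Au4DdAMyA3QDdgN0A7oDdAP+A3QAAgO4AEYDuACKA7gAzgO4ARIDuAFWA7gBmgO4Ad4DuAIiA7gCZgO4AqoDuALuA7gDMgO4A3YDuAO6A7gD/gO4AAID/ABGA/wAigP8AM4D/AESA/wBVgP8AZoD/AHeA/wCIgP8AmYD/AKqA/wC7gP8AzID/AN2A/wDugP8A/4D/AHd2dpe4l4aHh5i3cXDm+8ejxun61aBwo/SFdsiohXaGh4eYuKmWhoeHiLdwcPf55dbHp5SAg5D4+JSWt4aFhpeXp6inhoWGh4eHp4DD9sOTpZOAcHd1cNj6poWndYaYqZeWl7eGdYaXh3angPf3QECAgKKTcUAgoPWWdaaHl5eYp4V1p6aGmJiHhbaR9vZQcoaTuLiVglLB84Rlp5eGdpaXZHaFppiYmIV01aLRwnBzc6a5yNXz9vr5hYSolmVlpZVzdneXqZiWlIXY55FzlYOElZiYprTW+vq3lJemhmW3pZVxc5Woh5Wmt9v8tZCnppWEh5iHdWSE9deFhafH1trE56aCgYR1d4aY2fu1gIeHhnaEh5V0QnLj5paVhqa2yaLo+LeEgnN1dZb3+IJxhnZ2dnVTgqJ0lvjnpYOFpHKCgqfn+NmVg3WGtve2cHOGdmZ2ZVJyuLfG6/qlcZXXc3d0haf6+sikpajY94JwhoZ2Zod2cZPKuJbY+qaAg+eFhHWEhLjo6Kajufq2cHOHl3d2h4aDk6eXhtb4lYCT+ZaWd3WDhKbZuKO46JGBhpiZl4Z2d3RSg5Wn5uaChJP3hGSHd3V1pdang6e0oJWXp5iWhnZmdHSUpbn7yYB3gefWloaGdnW31nVjhIKTx6eFdYSVhnWDuLezxPm2gIeAyPn5mJeFhdjIZGJ2d4LYuHVkdJaYppKV18XBonCGd4WBt7ipl4WG2LiShXdzhdi4lHSGuKiGUlPX+bZjUoOHd2KRspiHhrfXlYGHdnGnuKakpri4hoSUtfnsyKWntJSlpqe4l4aHx6Vwd3dxhqaXl6W5uZeVx/X36snW5tqmg5TH6eqXhobWg3OHcYWop6entsnJt7fHpYbHpWSGx5Zzc4OWp4aGp+mThIOmt8nax6aml6i3qJZkdcjFc2OlxoV0hYOCdYbHyIF2ktnIyMinloZ2h6fIl3WUluW2cobYl3J3hIOWt7inkoaFg5a2lWV1hXR0hra2l4Nz5viEhMinYnKUlsjJuLeRh3dzpqaGZXWWpoRyhMipc2K3+qZzpqVxlrm4uamVgIaHh4S3lod2dYe4uJaUp5ZzY7bnpWSFlITHyKenkoGHh4eHhbaXdnd1dYa3l3aFhXN1tbW1hZWotqeHdoGFh3eHh3eHpbd1h4R0cqSHd4eDhZaWlrmVlsm2l5eHd3eHh4eHh4eFyIWFk6WlxYZ3hISnl4enpmOV1nR1hoeHh4eHh4eHh4anloOk2tu2hYeBl7mol6aUZMalQ2OEhIeHh4eHh3eHh4aWg5TK6pd0hIS4uJeEtri2yaZkhqeGh4eHh4eHd4eHh4d1Y6TUlnWDlsindpPJ2pWoyNbHt6Y="/>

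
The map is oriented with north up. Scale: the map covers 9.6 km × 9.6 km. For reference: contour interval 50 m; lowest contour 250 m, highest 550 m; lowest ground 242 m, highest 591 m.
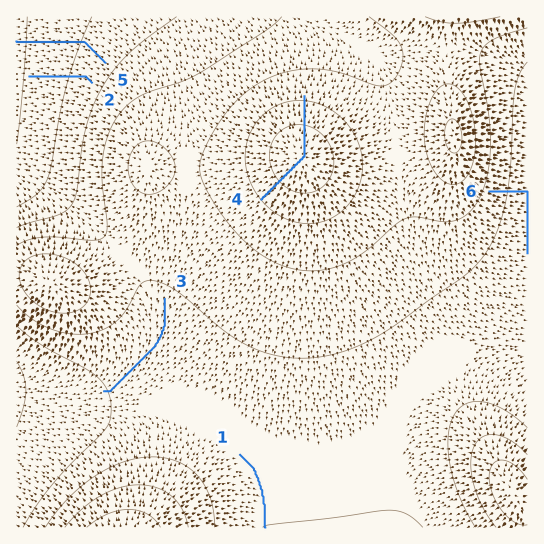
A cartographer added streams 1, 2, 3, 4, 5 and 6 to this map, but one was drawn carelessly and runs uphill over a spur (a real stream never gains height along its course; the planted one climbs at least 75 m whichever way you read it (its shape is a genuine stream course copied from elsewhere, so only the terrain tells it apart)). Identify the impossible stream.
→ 4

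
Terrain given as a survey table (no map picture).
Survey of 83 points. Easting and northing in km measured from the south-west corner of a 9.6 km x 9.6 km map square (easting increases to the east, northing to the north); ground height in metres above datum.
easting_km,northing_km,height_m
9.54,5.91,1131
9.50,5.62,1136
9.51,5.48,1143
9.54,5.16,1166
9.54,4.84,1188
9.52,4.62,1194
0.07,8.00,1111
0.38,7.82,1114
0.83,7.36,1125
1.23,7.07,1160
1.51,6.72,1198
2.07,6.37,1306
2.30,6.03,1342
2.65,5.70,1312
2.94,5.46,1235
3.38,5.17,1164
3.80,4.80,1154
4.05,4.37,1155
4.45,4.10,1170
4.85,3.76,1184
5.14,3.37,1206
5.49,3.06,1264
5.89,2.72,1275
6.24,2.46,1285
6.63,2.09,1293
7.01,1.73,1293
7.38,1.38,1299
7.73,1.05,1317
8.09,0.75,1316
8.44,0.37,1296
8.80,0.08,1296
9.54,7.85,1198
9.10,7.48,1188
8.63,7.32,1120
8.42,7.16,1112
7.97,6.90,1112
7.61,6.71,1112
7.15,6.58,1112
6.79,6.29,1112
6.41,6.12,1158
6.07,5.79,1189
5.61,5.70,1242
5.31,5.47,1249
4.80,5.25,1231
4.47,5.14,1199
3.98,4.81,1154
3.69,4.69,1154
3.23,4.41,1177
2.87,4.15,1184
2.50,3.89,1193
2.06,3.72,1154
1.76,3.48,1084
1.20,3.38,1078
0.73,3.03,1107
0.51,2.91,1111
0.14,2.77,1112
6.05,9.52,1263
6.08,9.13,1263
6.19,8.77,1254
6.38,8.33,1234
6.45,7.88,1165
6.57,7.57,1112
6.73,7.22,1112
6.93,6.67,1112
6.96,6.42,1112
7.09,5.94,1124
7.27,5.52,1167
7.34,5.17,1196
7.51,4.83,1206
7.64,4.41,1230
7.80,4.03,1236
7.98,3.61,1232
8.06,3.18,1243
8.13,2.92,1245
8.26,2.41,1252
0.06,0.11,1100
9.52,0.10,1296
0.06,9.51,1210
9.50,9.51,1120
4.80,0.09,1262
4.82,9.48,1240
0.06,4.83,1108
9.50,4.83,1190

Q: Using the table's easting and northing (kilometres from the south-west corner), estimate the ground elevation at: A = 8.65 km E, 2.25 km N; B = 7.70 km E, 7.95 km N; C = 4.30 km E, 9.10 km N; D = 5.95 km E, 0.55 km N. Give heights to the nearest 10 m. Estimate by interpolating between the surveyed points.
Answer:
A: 1230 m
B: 1110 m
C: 1250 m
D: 1340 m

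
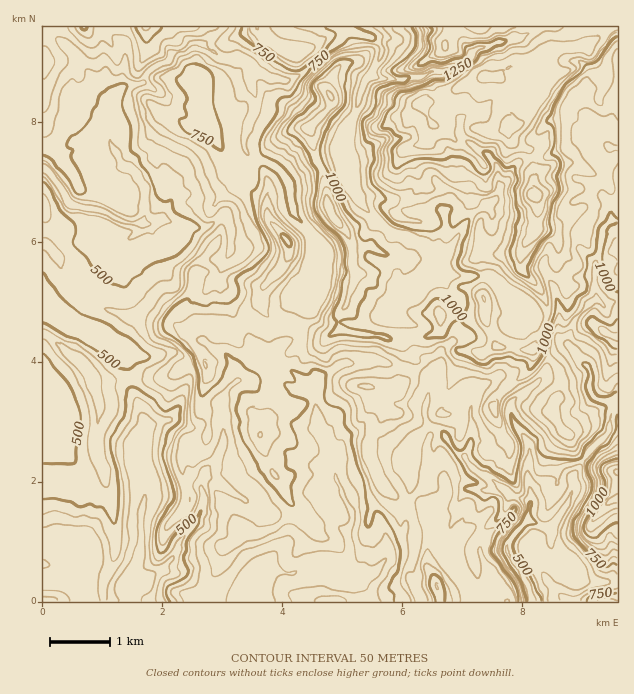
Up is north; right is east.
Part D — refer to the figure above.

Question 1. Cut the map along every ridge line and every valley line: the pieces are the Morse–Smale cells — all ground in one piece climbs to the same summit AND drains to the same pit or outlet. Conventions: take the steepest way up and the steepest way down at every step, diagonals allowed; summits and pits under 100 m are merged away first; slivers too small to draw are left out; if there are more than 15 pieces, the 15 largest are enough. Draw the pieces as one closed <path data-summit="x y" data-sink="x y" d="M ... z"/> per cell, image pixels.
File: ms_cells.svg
<path data-summit="535 195" data-sink="130 601" d="M224 216l-5 3 3 4-2 12-16 23-9 18-1 13-6 12-11 12 0 11 5 6-9-6-7 0-26-7-15 0-31-13-22-19-9-14-6-16-8-9-7 0 0 63 55 27 31 21 2 30 6 10 8 23 0 13-4 12 0 18 6 17 0 18-6 22 1 29-5 16-12 23 0 4 7 10 242 0-3-8-12-17 15-3 13-15 2-6-1-13 4-6 14-8 3-18-1-6-7-2-20-19-11-22 1-26 16-22-12-11 0-12 21 1 15-13 1-4-19-6-12-6-30 2-13 4-15 10-6 7-5 0-24-13-13-16-15-4-7-7-4-13-12-12-18-38 2-10 11-20 0-21z"/><path data-summit="535 195" data-sink="43 169" d="M50 34l-2 0-6 23 0 187 7 2 8 9 6 16 9 14 22 19 31 13 15 0 39 11-2-4 0-11 11-12 6-12 1-13 9-18 16-23 2-12-2-3-3 0-9 7-9 1-23-7-16-2 15-23 31 0 28-19-15-33-15-21-4-41-3-4-4-1-35 0-7-7-11 14-18 4-6 6-4 8-31-36-9-15z"/><path data-summit="535 195" data-sink="532 601" d="M545 230l-9 0-16 25 0 13 22 23 6 15-2 16-10 24-4 4-12 0-6-3-17-1-13-25 0-7-15 4-27-2-1 12-5 6-12 4-16 1 4 12 13 7 9 8-4 16-3-5-15-6-2 5-15 13-21-1 0 12 12 11-17 27 0 21 11 22 23 21 4 0 3-6 2-22-1-21 3-11 4-2 16 4 9-7 4 1 6 10 11 8 12 16 20 10 13 12 18 6 4 4-3 16-18 18-3 12 17 26 6 18 9-2 8-6 19-21-12-12-4-6 0-21 16-19 7-15-1-14 2-6 14-19 20-18 2-9 0-12 4-6-1-6-21-6-4-9 3-9-1-8-12-12-11-15 6-18 7-12-12-10-2-18-10-14 2-30-7-8z"/><path data-summit="535 195" data-sink="130 601" d="M617 68l-12 0-10 4-7 7-3 11 0 22 20 32-12-1-12-6-15 11-13 6-32 7-8 7-5 10-8 10-5-25-7-8-7-3-16 14 0 30-20 16-41-2-15-10-13-3-12 0-4 2 15 21 13 10 7 4 18 5 25 16-2 13-27 24-6 1-11 14 1 6 15 11 1 14 15 0 12-4 5-6 1-12 27 2 15-4 0 7 13 25 17 1 6 3 12 0 4-4 10-24 2-16-6-15-22-23 0-13 16-25 9 0 6 3 7 8-2 30 10 14 2 18 7 7 6 2 14-13 9 6 14-4z"/><path data-summit="509 126" data-sink="130 601" d="M617 26l-79 0-8 8-9 4-9 0-27 10-7 0-7 6-4 6-12 4-15 8-7-1-12 6-15 1-26 0-9-4-7 8-22 69 2 18 7 17 10 12 15-1 13 3 15 10 41 2 20-16 0-30 16-14 7 3 7 8 5 25 8-10 5-10 8-7 32-7 13-6 15-11 12 6 12 1-20-32 0-22 3-11 7-7 10-4 13-1z"/><path data-summit="86 367" data-sink="130 601" d="M46 310l-4 0 0 254 13 0 4-2 14 1 8 10 0 15 4 14 45 0-6-10 0-4 12-23 5-16-1-29 6-22 0-18-6-17 0-18 4-12 0-13-8-23-6-10-2-30-31-21-38-18z"/><path data-summit="329 210" data-sink="130 601" d="M341 158l-16 4-37 21 6 30 18 22 6 17-6 24-2 25-14 33-13 8-5 6-4 7 13 15 24 13 5 0 6-7 15-10 13-4 30-2 12 6 20 5 2-11-15-21 9-2 0-13-11-7-4-4-1-6 11-14 12-6 23-22-1-11-24-15-21-6-17-13-24-34-6-12-1-14z"/><path data-summit="286 240" data-sink="130 601" d="M250 158l-2 7-12 10 2 6-25 24 1 8 6 5 4-2 7 13 0 21-11 20-2 10 18 38 12 12 4 13 7 7 15 4 9-12 13-8 14-33 2-25 6-24-6-17-18-22-3-9-1-20-6-10-16-12z"/><path data-summit="437 588" data-sink="532 601" d="M446 437l-3 0-9 7-16-4-4 2-3 11 1 21-4 24 1 5 9 0 6 3 6 8 0 29-2 19 12 30 0 6 2 2 51-1 6 3 33 0-4-17-21-35 3-12 18-18 3-16-7-6-15-4-13-12-20-10-11-15-12-9z"/><path data-summit="331 96" data-sink="130 601" d="M353 32l-7 0-44 42-15 8-16-4-15-7-6 1 0 10 5 11 1 12-12 30 0 13 7 12 12 1 11 5 10 8 5 8 36-20 17-5 2-13 13-35 7-27 17-25 0-9-8-12z"/><path data-summit="617 499" data-sink="532 601" d="M617 401l-3 2-6 32-20 18-14 19-2 6 1 14-7 15-16 19 0 21 4 6 24 25 9 3 31 1z"/><path data-summit="535 195" data-sink="130 601" d="M197 42l-4 0-8 6-10 4-9 12-8 1-6 5 6 7 35 0 5 2 6 44 15 21 7 19 9 13 14-14 0-6-5-8 0-13 12-30-1-12-5-11 2-12-5-8-6-3-21-1-17-14z"/><path data-summit="481 27" data-sink="130 601" d="M536 26l-197 1 5 7 18 0 11 2 3 4 5 8 0 9-9 15 1 4 7 2 26 0 15-1 12-6 12 0 10-7 12-4 4-6 7-6 7 0 27-10 9 0 9-4z"/><path data-summit="259 27" data-sink="130 601" d="M338 26l-114 0-20 19 16 13 21 1 6 3 6 9 18 7 16 4 15-8 42-38-2-6z"/><path data-summit="437 588" data-sink="130 601" d="M418 503l-10 1-3 22-17 11 0 16-2 6-13 15-15 3 16 24 123 1-4-3-51 1-2-2 0-6-12-30 2-19 0-29-6-8z"/>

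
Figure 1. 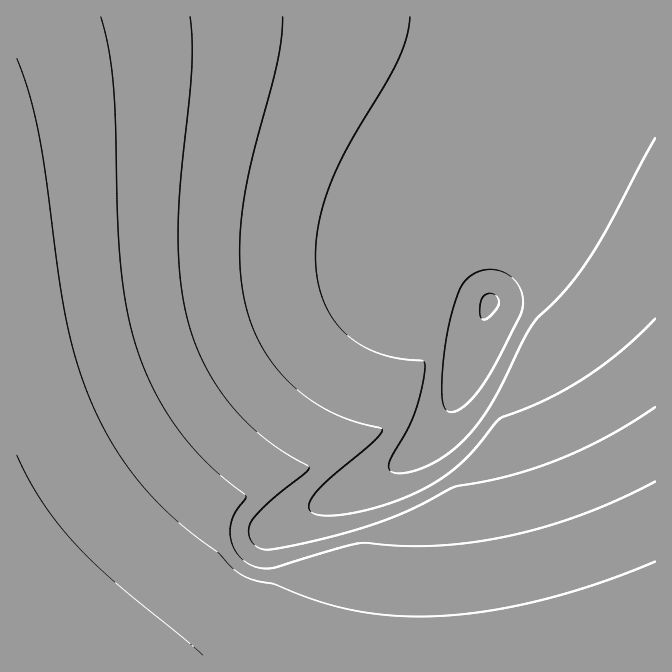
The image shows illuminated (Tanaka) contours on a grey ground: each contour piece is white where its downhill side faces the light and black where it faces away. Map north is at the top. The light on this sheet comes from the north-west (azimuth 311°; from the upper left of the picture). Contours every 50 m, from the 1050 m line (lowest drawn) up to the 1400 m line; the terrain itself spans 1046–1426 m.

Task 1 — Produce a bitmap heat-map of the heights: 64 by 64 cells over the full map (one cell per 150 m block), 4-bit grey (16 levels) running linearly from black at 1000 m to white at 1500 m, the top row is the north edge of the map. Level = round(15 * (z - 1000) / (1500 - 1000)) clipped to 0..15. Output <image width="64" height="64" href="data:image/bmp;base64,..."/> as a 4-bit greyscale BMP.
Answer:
<image width="64" height="64" href="data:image/bmp;base64,Qk12CAAAAAAAAHYAAAAoAAAAQAAAAEAAAAABAAQAAAAAAAAIAAATCwAAEwsAABAAAAAAAAAAAAAAABEREQAiIiIAMzMzAERERABVVVUAZmZmAHd3dwCIiIgAmZmZAKqqqgC7u7sAzMzMAN3d3QDu7u4A////AN3d3d3dzMzMzMzMzMu7u7u7u7u7u7u7u7u7u7u7u7zM3d3d3dzMzMzMzMzMu7u7u7u7u7u7u7u7u7u7u7u7u7zd3d3dzMzMzMzMzLu7u7u7u7u7u7u7u7u7u7u7u7u7u93d3dzMzMzMzMzLu7u7u7u7u7u7u7u7u7u7u7u7u7u73d3dzMzMzMzMy7u7u7u7u7uqqqqqqqqru7u7u7u7u7vd3czMzMzMzMy7u7u7u7uqqqqqqqqqqqqqqru7u7u7u93czMzMzMzMu7u7u7u6qqqqqqqqqqqqqqqqqqq7u7u73MzMzMzMzMu7u7u7qqqqqqqqqqqqqqqqqqqqqqqru7vMzMzMzMzMu7u7u6qZqqqqqqqqqqqqqqqqqqqqqqqqu8zMzMzMzMu7u7u6mYiZmaqpmZmZmZmZmqqqqqqqqqqqzMzMzMzMu7u7u6mYiIiImZmZmZmZmZmZmZmqqqqqqqrMzMzMzMu7u7u6qYh3d3eIiZmZmZmZmZmZmZmZqqqqqszMzMzMu7u7uqqph3d3d3d3iImZmZmZmZmZmZmZqqqqzMzMzMu7u7uqqqmId3ZmZmd3eIiIiIiZmZmZmZmZmqrMzMzMu7u7uqqqqZh3dmZmZmZneIiIiIiIiZmZmZmZmszMzMu7u7uqqqqZmYd3ZmZVVmZneIiIiIiIiJmZmZmZzMzMu7u7uqqqqZmZmId2ZlVVVVZneIiIiIiIiImZmZnMzMy7u7uqqqqZmZmIiHdmZVVVVVZnd3iIiIiIiImZmczMy7u7uqqqqZmZmIiIh3ZlVVVEVVZ3d3d4iIiIiImZzMzLu7u6qqqZmZmIiIh3d2ZlVEREVWd3d3d3iIiIiInMzLu7u6qqqZmZmIiIh3d3d2ZVREREVnd3d3d3iIiIiMzMu7u6qqqpmZmIiId3d3d2ZmVURERFZnd3d3d3iIiIzMu7u7qqqpmZmIiId3d3dmZmZlRENERWZmd3d3d3iIjMy7u7qqqpmZmIiId3d3ZmZmZmVUMzNFZmZmd3d3d3iMy7u7uqqqmZmIiId3d3ZmZmZmZVQzMzRWZmZmd3d3d4zLu7uqqqmZmYiId3d2ZmZmZVVVVEMzNEVmZmZmd3d3fMu7u6qqqZmYiId3d2ZmZmVVVVVVQzMzRVZmZmZmd3d8u7u7qqqZmYiIh3d2ZmZmVVVVVVVDMiM0VVZmZmZnd3y7u7qqqpmZiIh3d3ZmZlVVVVVVVUMyIjRVVVZmZmZnfLu7uqqpmZmIiHd3ZmZlVVVVVVVVQzIiM0VVVWZmZmZ8u7u6qqmZmIiHd3ZmZlVVVVVURERDMiIjRVVVVWZmZmu7u6qqqZmYiId3dmZmVVVVVEREREMyIiM0VVVVVmZma7u7qqqpmZiId3d2ZmVVVVVERERERDIiIjRVVVVVZmZru7uqqpmZiIh3d2ZmZVVVVEREREREMiIiM0VVVVVWZmu7u6qqmZmIiHd3ZmZVVVVEREREREQyIRIjRFVVVVVma7u7qqqZmYiId3dmZlVVVURERERERDMiEiNERVVVVVZru7qqqpmZiIh3d2ZmVVVUREREREREQyIiI0REVVVVVWu7uqqqmZmIh3d2ZmZVVVRERERERERDMiIzRERFVVVVW7u6qqqZmIiHd3ZmZlVVVEREREREREQzMzREREVVVVVbu7qqqZmYiId3dmZmVVVURERERERERERERERERFVVVVu7uqqpmZiIh3d2ZmZVVVRERERERERERERERERERVVVW7u6qqmZmIiHd3ZmZlVVVERERERERERERERERERFVVVbu7qqqZmYiId3dmZmVVVURERERERERERERERERERVVVu7uqqpmZiIh3d2ZmZVVVREREREREREREREREREREVVW7uqqqmZmIiHd3ZmZlVVVURERERERERERERERERERVVbu6qqqZmYiId3d2ZmVVVVREREREREREREREREREREVVu7qqqpmZiIh3d3ZmZVVVVERERERERERERERERERERVW7uqqqmZmIiHd3dmZmVVVVREREREREREREREREREREVbu6qqqZmYiIh3d2ZmZVVVVERERERERERERERERERERVu7qqqpmZiIiHd3ZmZlVVVUREREREREREREREREREREW7uqqqmZmIiId3dmZmVVVVVERERERERERERERERERERbuqqqqZmYiIh3d3ZmZlVVVVREREREREREREREREREREu6qqqpmZiIiHd3dmZmVVVVVERERERERERERERERERES7qqqpmZmIiId3d2ZmZVVVVVRERERERERERERERERERLuqqqmZmYiIh3d3ZmZmVVVVVEREREREREREREREREREu6qqqZmZiIiHd3dmZmZVVVVVRERERERERERERERERES6qqqpmZmIiId3d3ZmZlVVVVVURERERERERERERERERLqqqqmZmYiIh3d3dmZmZVVVVVREREREREREREREREREuqqqqZmZiIiId3d2ZmZlVVVVVURERERERERERERERESqqqqpmZmIiIh3d3ZmZmVVVVVVRERERERERERERERERKqqqpmZmYiIiHd3dmZmZlVVVVVUREREREREREREREREqqqqmZmZiIiId3d2ZmZmVVVVVVRERERERERERERERESqqqqZmZmIiIh3d3ZmZmZVVVVVVERERERERERERERERKqqqZmZmYiIh3d3dmZmZlVVVVVURERERERERERERERE"/>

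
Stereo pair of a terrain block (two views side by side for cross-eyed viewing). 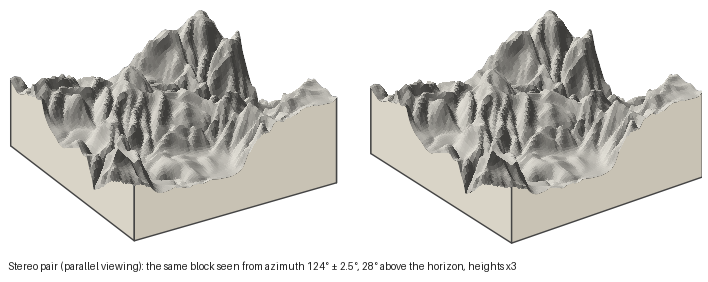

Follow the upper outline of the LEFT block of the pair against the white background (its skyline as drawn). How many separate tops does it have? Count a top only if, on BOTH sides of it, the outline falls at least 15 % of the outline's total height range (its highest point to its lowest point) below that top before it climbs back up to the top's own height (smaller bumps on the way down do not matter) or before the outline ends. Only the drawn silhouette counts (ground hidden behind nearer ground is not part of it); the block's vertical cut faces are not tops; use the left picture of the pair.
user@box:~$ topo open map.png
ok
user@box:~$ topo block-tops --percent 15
2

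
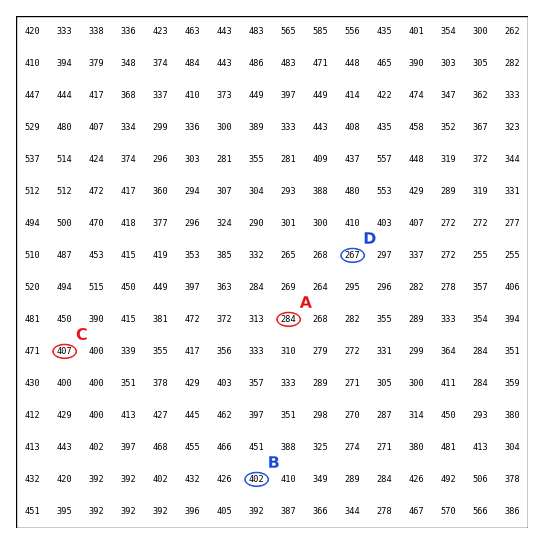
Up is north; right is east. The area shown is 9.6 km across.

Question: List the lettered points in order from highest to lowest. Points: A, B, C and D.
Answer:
C B A D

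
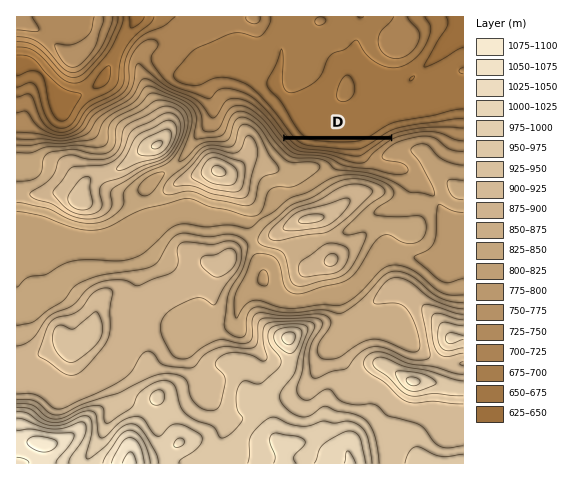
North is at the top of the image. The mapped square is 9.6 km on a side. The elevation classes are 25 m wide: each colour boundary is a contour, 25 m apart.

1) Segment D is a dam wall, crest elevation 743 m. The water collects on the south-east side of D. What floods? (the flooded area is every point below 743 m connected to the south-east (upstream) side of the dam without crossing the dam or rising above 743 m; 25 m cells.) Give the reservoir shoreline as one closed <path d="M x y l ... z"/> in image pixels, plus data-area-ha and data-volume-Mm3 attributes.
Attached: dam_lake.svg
<path d="M388 140l-101 0 7 8 8 3 24 1 10 3 11 5 14 2 4-2 7-9 16-11z" data-area-ha="61" data-volume-Mm3="22.14"/>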